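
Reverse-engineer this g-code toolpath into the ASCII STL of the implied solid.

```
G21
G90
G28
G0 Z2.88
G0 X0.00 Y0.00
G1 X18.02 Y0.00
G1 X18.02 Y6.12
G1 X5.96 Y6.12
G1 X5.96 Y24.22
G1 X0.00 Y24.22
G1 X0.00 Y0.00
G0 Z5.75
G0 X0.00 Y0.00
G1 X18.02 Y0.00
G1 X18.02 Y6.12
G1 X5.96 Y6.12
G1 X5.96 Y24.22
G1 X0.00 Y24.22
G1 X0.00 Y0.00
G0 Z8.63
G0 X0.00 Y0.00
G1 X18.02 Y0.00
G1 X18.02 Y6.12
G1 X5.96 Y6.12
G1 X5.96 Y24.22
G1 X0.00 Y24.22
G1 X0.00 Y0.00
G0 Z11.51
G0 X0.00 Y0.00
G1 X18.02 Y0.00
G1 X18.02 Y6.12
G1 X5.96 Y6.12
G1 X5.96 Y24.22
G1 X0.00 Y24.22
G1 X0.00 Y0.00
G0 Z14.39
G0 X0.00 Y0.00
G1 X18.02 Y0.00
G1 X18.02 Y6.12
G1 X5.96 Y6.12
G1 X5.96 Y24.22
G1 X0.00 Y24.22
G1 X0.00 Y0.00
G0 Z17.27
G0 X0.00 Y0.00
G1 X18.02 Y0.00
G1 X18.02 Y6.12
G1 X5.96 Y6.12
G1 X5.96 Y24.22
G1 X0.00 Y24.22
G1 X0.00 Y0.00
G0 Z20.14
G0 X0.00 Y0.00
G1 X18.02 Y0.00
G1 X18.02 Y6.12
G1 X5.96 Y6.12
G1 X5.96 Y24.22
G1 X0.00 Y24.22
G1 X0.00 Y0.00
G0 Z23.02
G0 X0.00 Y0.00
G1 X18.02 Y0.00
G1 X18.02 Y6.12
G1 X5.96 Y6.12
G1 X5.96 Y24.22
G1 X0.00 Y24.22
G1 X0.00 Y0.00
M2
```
solid part
  facet normal 0.0000 0.0000 -1.0000
    outer loop
      vertex 18.02 6.12 0.00
      vertex 18.02 0.00 0.00
      vertex 0.00 0.00 0.00
    endloop
  endfacet
  facet normal 0.0000 0.0000 -1.0000
    outer loop
      vertex 5.96 6.12 0.00
      vertex 18.02 6.12 0.00
      vertex 0.00 0.00 0.00
    endloop
  endfacet
  facet normal 0.0000 0.0000 -1.0000
    outer loop
      vertex 5.96 24.22 0.00
      vertex 5.96 6.12 0.00
      vertex 0.00 0.00 0.00
    endloop
  endfacet
  facet normal 0.0000 0.0000 -1.0000
    outer loop
      vertex 0.00 24.22 0.00
      vertex 5.96 24.22 0.00
      vertex 0.00 0.00 0.00
    endloop
  endfacet
  facet normal 0.0000 0.0000 1.0000
    outer loop
      vertex 0.00 0.00 23.02
      vertex 18.02 0.00 23.02
      vertex 18.02 6.12 23.02
    endloop
  endfacet
  facet normal 0.0000 0.0000 1.0000
    outer loop
      vertex 0.00 0.00 23.02
      vertex 18.02 6.12 23.02
      vertex 5.96 6.12 23.02
    endloop
  endfacet
  facet normal 0.0000 0.0000 1.0000
    outer loop
      vertex 0.00 0.00 23.02
      vertex 5.96 6.12 23.02
      vertex 5.96 24.22 23.02
    endloop
  endfacet
  facet normal 0.0000 0.0000 1.0000
    outer loop
      vertex 0.00 0.00 23.02
      vertex 5.96 24.22 23.02
      vertex 0.00 24.22 23.02
    endloop
  endfacet
  facet normal 0.0000 -1.0000 0.0000
    outer loop
      vertex 0.00 0.00 0.00
      vertex 18.02 0.00 0.00
      vertex 18.02 0.00 23.02
    endloop
  endfacet
  facet normal 0.0000 -1.0000 0.0000
    outer loop
      vertex 0.00 0.00 0.00
      vertex 18.02 0.00 23.02
      vertex 0.00 0.00 23.02
    endloop
  endfacet
  facet normal 1.0000 0.0000 0.0000
    outer loop
      vertex 18.02 0.00 0.00
      vertex 18.02 6.12 0.00
      vertex 18.02 6.12 23.02
    endloop
  endfacet
  facet normal 1.0000 0.0000 0.0000
    outer loop
      vertex 18.02 0.00 0.00
      vertex 18.02 6.12 23.02
      vertex 18.02 0.00 23.02
    endloop
  endfacet
  facet normal 0.0000 1.0000 0.0000
    outer loop
      vertex 18.02 6.12 0.00
      vertex 5.96 6.12 0.00
      vertex 5.96 6.12 23.02
    endloop
  endfacet
  facet normal 0.0000 1.0000 0.0000
    outer loop
      vertex 18.02 6.12 0.00
      vertex 5.96 6.12 23.02
      vertex 18.02 6.12 23.02
    endloop
  endfacet
  facet normal 1.0000 0.0000 0.0000
    outer loop
      vertex 5.96 6.12 0.00
      vertex 5.96 24.22 0.00
      vertex 5.96 24.22 23.02
    endloop
  endfacet
  facet normal 1.0000 0.0000 0.0000
    outer loop
      vertex 5.96 6.12 0.00
      vertex 5.96 24.22 23.02
      vertex 5.96 6.12 23.02
    endloop
  endfacet
  facet normal 0.0000 1.0000 0.0000
    outer loop
      vertex 5.96 24.22 0.00
      vertex 0.00 24.22 0.00
      vertex 0.00 24.22 23.02
    endloop
  endfacet
  facet normal 0.0000 1.0000 0.0000
    outer loop
      vertex 5.96 24.22 0.00
      vertex 0.00 24.22 23.02
      vertex 5.96 24.22 23.02
    endloop
  endfacet
  facet normal -1.0000 0.0000 0.0000
    outer loop
      vertex 0.00 24.22 0.00
      vertex 0.00 0.00 0.00
      vertex 0.00 0.00 23.02
    endloop
  endfacet
  facet normal -1.0000 0.0000 0.0000
    outer loop
      vertex 0.00 24.22 0.00
      vertex 0.00 0.00 23.02
      vertex 0.00 24.22 23.02
    endloop
  endfacet
endsolid part

The G0 Z moves step by Δz≈2.88 mm. Every layer's G1 loop is the same polygon, so the solid is a straight extrusion of it from z=0 to z≈23. Closing with flat bottom and top caps and triangulating gives 20 facets — an L-shaped prism: outer 18 × 24.2 mm, arm thicknesses ≈ 6.12 mm (horizontal) and 5.96 mm (vertical), extruded 23 mm in z.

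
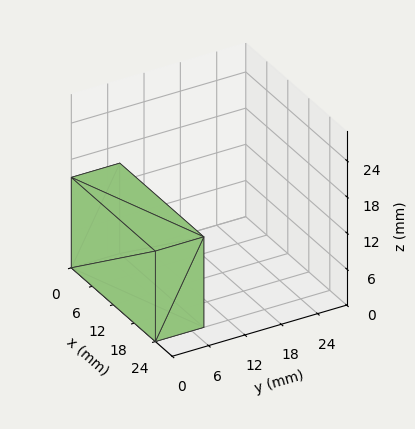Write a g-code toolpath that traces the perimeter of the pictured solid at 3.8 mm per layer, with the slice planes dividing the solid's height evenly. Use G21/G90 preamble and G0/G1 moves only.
Reading the render: the shape is a rectangular box, roughly 24 × 8 mm footprint and 15 mm tall (dimensions read to the nearest mm from the axis ticks). For the g-code, the solid's height is divided into equal slices at the stated Δz and each level perimeter traced with G1 moves after a G0 lift.

; perimeter-only toolpath
G21 ; units = mm
G90 ; absolute positioning
G28 ; home
; layer 1
G0 Z3.8
G0 X0.0 Y0.0
G1 X24.0 Y0.0
G1 X24.0 Y8.0
G1 X0.0 Y8.0
G1 X0.0 Y0.0
; layer 2
G0 Z7.5
G0 X0.0 Y0.0
G1 X24.0 Y0.0
G1 X24.0 Y8.0
G1 X0.0 Y8.0
G1 X0.0 Y0.0
; layer 3
G0 Z11.2
G0 X0.0 Y0.0
G1 X24.0 Y0.0
G1 X24.0 Y8.0
G1 X0.0 Y8.0
G1 X0.0 Y0.0
; layer 4
G0 Z15.0
G0 X0.0 Y0.0
G1 X24.0 Y0.0
G1 X24.0 Y8.0
G1 X0.0 Y8.0
G1 X0.0 Y0.0
M2 ; end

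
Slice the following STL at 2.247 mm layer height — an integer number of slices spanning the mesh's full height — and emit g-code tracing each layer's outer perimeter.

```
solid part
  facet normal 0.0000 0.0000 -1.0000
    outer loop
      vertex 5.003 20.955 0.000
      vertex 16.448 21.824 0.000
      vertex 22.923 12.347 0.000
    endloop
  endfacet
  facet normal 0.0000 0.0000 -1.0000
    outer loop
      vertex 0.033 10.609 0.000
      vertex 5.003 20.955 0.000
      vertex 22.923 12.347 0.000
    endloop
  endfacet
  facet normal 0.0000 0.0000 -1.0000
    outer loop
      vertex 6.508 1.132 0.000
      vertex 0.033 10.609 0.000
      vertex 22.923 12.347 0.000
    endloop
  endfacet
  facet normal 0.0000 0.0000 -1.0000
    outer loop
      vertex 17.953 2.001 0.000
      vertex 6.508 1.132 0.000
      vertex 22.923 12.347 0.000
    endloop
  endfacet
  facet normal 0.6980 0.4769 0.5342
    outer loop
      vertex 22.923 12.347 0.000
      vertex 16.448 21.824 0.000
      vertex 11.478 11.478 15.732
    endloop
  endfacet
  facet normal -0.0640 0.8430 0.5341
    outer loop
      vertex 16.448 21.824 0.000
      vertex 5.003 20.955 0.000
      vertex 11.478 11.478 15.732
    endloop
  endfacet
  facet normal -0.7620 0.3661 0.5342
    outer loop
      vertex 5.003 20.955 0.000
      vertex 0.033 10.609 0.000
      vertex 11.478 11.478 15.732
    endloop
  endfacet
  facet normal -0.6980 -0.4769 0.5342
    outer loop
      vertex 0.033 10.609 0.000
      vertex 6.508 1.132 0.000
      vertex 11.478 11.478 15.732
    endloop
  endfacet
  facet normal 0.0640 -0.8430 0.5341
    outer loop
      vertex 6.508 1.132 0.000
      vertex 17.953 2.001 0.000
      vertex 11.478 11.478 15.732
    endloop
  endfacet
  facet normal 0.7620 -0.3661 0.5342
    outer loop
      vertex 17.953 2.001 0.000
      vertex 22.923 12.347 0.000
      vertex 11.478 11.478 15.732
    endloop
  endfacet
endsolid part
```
; perimeter-only toolpath
G21 ; units = mm
G90 ; absolute positioning
G28 ; home
; layer 1
G0 Z2.247
G0 X21.288 Y12.223
G1 X15.738 Y20.346
G1 X5.928 Y19.601
G1 X1.668 Y10.733
G1 X7.218 Y2.610
G1 X17.028 Y3.355
G1 X21.288 Y12.223
; layer 2
G0 Z4.495
G0 X19.653 Y12.099
G1 X15.028 Y18.868
G1 X6.853 Y18.247
G1 X3.303 Y10.857
G1 X7.928 Y4.088
G1 X16.103 Y4.709
G1 X19.653 Y12.099
; layer 3
G0 Z6.742
G0 X18.018 Y11.975
G1 X14.318 Y17.390
G1 X7.778 Y16.893
G1 X4.938 Y10.981
G1 X8.638 Y5.566
G1 X15.178 Y6.063
G1 X18.018 Y11.975
; layer 4
G0 Z8.990
G0 X16.383 Y11.850
G1 X13.608 Y15.912
G1 X8.703 Y15.540
G1 X6.573 Y11.106
G1 X9.348 Y7.044
G1 X14.253 Y7.416
G1 X16.383 Y11.850
; layer 5
G0 Z11.237
G0 X14.748 Y11.726
G1 X12.898 Y14.434
G1 X9.628 Y14.186
G1 X8.208 Y11.230
G1 X10.058 Y8.522
G1 X13.328 Y8.770
G1 X14.748 Y11.726
; layer 6
G0 Z13.485
G0 X13.113 Y11.602
G1 X12.188 Y12.956
G1 X10.553 Y12.832
G1 X9.843 Y11.354
G1 X10.768 Y10.000
G1 X12.403 Y10.124
G1 X13.113 Y11.602
M2 ; end

The solid is a regular 6-sided pyramid, base circumscribed radius ≈ 11.5 mm, apex at z ≈ 15.7 mm. Slicing at Δz = 2.247 mm — 7 equal slices spanning the solid's height, so layer i sits at z = i·h/7 — gives 6 non-empty perimeters. Each is a 6-segment closed polygon; G0 lifts to the layer z and rapids to the start vertex, then G1 traces the edges. The cross-section shrinks linearly with z (the slice at the apex is degenerate and omitted).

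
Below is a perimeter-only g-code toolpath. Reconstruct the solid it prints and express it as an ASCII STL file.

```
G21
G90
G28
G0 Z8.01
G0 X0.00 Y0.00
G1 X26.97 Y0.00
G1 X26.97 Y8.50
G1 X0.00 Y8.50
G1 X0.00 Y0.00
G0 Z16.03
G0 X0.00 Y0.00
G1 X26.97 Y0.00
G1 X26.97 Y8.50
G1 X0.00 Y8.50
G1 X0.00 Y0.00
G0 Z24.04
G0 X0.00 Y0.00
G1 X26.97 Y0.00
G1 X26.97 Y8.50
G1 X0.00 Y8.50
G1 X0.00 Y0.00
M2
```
solid part
  facet normal 0.0000 0.0000 -1.0000
    outer loop
      vertex 26.97 8.50 0.00
      vertex 26.97 0.00 0.00
      vertex 0.00 0.00 0.00
    endloop
  endfacet
  facet normal 0.0000 0.0000 -1.0000
    outer loop
      vertex 0.00 8.50 0.00
      vertex 26.97 8.50 0.00
      vertex 0.00 0.00 0.00
    endloop
  endfacet
  facet normal 0.0000 0.0000 1.0000
    outer loop
      vertex 0.00 0.00 24.04
      vertex 26.97 0.00 24.04
      vertex 26.97 8.50 24.04
    endloop
  endfacet
  facet normal 0.0000 0.0000 1.0000
    outer loop
      vertex 0.00 0.00 24.04
      vertex 26.97 8.50 24.04
      vertex 0.00 8.50 24.04
    endloop
  endfacet
  facet normal 0.0000 -1.0000 0.0000
    outer loop
      vertex 0.00 0.00 0.00
      vertex 26.97 0.00 0.00
      vertex 26.97 0.00 24.04
    endloop
  endfacet
  facet normal 0.0000 -1.0000 0.0000
    outer loop
      vertex 0.00 0.00 0.00
      vertex 26.97 0.00 24.04
      vertex 0.00 0.00 24.04
    endloop
  endfacet
  facet normal 0.0000 1.0000 0.0000
    outer loop
      vertex 26.97 8.50 24.04
      vertex 26.97 8.50 0.00
      vertex 0.00 8.50 0.00
    endloop
  endfacet
  facet normal 0.0000 1.0000 0.0000
    outer loop
      vertex 0.00 8.50 24.04
      vertex 26.97 8.50 24.04
      vertex 0.00 8.50 0.00
    endloop
  endfacet
  facet normal -1.0000 0.0000 0.0000
    outer loop
      vertex 0.00 8.50 24.04
      vertex 0.00 8.50 0.00
      vertex 0.00 0.00 0.00
    endloop
  endfacet
  facet normal -1.0000 0.0000 0.0000
    outer loop
      vertex 0.00 0.00 24.04
      vertex 0.00 8.50 24.04
      vertex 0.00 0.00 0.00
    endloop
  endfacet
  facet normal 1.0000 0.0000 0.0000
    outer loop
      vertex 26.97 0.00 0.00
      vertex 26.97 8.50 0.00
      vertex 26.97 8.50 24.04
    endloop
  endfacet
  facet normal 1.0000 0.0000 0.0000
    outer loop
      vertex 26.97 0.00 0.00
      vertex 26.97 8.50 24.04
      vertex 26.97 0.00 24.04
    endloop
  endfacet
endsolid part

The G0 Z moves step by Δz≈8.01 mm. Every layer's G1 loop is the same polygon, so the solid is a straight extrusion of it from z=0 to z≈24. Closing with flat bottom and top caps and triangulating gives 12 facets — a rectangular box, roughly 27 × 8.5 mm footprint and 24 mm tall.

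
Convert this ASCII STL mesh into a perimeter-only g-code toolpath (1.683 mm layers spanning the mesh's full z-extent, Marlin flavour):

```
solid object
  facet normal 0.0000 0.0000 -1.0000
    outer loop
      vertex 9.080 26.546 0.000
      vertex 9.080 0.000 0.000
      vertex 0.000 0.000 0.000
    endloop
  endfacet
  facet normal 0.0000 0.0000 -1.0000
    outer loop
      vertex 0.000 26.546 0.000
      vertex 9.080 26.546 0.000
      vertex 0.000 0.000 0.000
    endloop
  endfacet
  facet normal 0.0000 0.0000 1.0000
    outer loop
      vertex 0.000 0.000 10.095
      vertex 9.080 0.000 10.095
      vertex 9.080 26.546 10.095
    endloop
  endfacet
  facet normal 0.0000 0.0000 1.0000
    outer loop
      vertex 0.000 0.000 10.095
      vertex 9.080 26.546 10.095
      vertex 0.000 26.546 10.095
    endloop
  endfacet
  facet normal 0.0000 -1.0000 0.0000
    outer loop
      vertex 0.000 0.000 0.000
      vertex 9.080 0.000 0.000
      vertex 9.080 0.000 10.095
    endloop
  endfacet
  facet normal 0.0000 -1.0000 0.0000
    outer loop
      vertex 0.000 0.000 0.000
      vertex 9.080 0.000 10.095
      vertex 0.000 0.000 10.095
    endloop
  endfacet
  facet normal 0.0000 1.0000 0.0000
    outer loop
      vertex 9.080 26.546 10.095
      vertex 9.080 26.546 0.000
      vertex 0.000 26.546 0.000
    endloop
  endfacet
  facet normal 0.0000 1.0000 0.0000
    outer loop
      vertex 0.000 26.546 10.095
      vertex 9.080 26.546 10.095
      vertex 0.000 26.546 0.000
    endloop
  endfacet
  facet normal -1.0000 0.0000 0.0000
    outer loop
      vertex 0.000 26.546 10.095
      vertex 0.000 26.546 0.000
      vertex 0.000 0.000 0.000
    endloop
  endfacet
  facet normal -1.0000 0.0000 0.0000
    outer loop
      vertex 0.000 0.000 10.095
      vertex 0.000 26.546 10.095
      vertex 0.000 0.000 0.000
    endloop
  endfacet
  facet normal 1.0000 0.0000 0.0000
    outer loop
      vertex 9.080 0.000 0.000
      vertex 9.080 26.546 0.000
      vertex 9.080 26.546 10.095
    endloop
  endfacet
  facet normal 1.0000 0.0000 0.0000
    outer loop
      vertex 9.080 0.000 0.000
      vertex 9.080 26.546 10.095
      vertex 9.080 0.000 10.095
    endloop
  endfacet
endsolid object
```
; perimeter-only toolpath
G21 ; units = mm
G90 ; absolute positioning
G28 ; home
; layer 1
G0 Z1.683
G0 X0.000 Y0.000
G1 X9.080 Y0.000
G1 X9.080 Y26.546
G1 X0.000 Y26.546
G1 X0.000 Y0.000
; layer 2
G0 Z3.365
G0 X0.000 Y0.000
G1 X9.080 Y0.000
G1 X9.080 Y26.546
G1 X0.000 Y26.546
G1 X0.000 Y0.000
; layer 3
G0 Z5.048
G0 X0.000 Y0.000
G1 X9.080 Y0.000
G1 X9.080 Y26.546
G1 X0.000 Y26.546
G1 X0.000 Y0.000
; layer 4
G0 Z6.730
G0 X0.000 Y0.000
G1 X9.080 Y0.000
G1 X9.080 Y26.546
G1 X0.000 Y26.546
G1 X0.000 Y0.000
; layer 5
G0 Z8.413
G0 X0.000 Y0.000
G1 X9.080 Y0.000
G1 X9.080 Y26.546
G1 X0.000 Y26.546
G1 X0.000 Y0.000
; layer 6
G0 Z10.095
G0 X0.000 Y0.000
G1 X9.080 Y0.000
G1 X9.080 Y26.546
G1 X0.000 Y26.546
G1 X0.000 Y0.000
M2 ; end

The solid is a rectangular box, roughly 9.08 × 26.5 mm footprint and 10.1 mm tall. Slicing at Δz = 1.683 mm — 6 equal slices spanning the solid's height, so layer i sits at z = i·h/6 — gives 6 non-empty perimeters. Each is a 4-segment closed polygon; G0 lifts to the layer z and rapids to the start vertex, then G1 traces the edges.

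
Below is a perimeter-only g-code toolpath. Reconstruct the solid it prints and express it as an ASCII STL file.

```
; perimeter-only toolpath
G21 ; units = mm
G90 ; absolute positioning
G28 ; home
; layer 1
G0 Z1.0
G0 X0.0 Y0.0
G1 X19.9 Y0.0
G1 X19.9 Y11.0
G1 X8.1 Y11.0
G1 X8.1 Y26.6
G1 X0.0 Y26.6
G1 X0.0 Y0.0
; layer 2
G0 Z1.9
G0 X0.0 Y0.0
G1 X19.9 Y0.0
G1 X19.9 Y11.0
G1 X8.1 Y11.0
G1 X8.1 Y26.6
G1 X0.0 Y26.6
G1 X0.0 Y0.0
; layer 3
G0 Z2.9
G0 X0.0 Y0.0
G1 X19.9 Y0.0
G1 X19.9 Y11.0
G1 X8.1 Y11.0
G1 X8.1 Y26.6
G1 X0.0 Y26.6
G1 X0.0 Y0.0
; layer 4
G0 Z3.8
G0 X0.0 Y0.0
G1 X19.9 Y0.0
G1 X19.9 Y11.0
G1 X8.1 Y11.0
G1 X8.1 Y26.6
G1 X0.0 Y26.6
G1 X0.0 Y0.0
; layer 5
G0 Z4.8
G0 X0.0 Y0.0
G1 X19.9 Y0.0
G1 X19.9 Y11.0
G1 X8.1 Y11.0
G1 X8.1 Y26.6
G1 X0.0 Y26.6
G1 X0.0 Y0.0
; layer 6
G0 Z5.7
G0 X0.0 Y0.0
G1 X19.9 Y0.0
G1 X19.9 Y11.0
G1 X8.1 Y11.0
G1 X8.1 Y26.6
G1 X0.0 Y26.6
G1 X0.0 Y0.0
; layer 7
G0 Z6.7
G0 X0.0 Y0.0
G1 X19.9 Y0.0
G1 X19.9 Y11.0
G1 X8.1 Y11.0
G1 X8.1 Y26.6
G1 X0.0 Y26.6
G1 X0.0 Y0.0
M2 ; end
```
solid part
  facet normal 0.0000 0.0000 -1.0000
    outer loop
      vertex 19.9 11.0 0.0
      vertex 19.9 0.0 0.0
      vertex 0.0 0.0 0.0
    endloop
  endfacet
  facet normal 0.0000 0.0000 -1.0000
    outer loop
      vertex 8.1 11.0 0.0
      vertex 19.9 11.0 0.0
      vertex 0.0 0.0 0.0
    endloop
  endfacet
  facet normal 0.0000 0.0000 -1.0000
    outer loop
      vertex 8.1 26.6 0.0
      vertex 8.1 11.0 0.0
      vertex 0.0 0.0 0.0
    endloop
  endfacet
  facet normal 0.0000 0.0000 -1.0000
    outer loop
      vertex 0.0 26.6 0.0
      vertex 8.1 26.6 0.0
      vertex 0.0 0.0 0.0
    endloop
  endfacet
  facet normal 0.0000 0.0000 1.0000
    outer loop
      vertex 0.0 0.0 6.7
      vertex 19.9 0.0 6.7
      vertex 19.9 11.0 6.7
    endloop
  endfacet
  facet normal 0.0000 0.0000 1.0000
    outer loop
      vertex 0.0 0.0 6.7
      vertex 19.9 11.0 6.7
      vertex 8.1 11.0 6.7
    endloop
  endfacet
  facet normal 0.0000 0.0000 1.0000
    outer loop
      vertex 0.0 0.0 6.7
      vertex 8.1 11.0 6.7
      vertex 8.1 26.6 6.7
    endloop
  endfacet
  facet normal 0.0000 0.0000 1.0000
    outer loop
      vertex 0.0 0.0 6.7
      vertex 8.1 26.6 6.7
      vertex 0.0 26.6 6.7
    endloop
  endfacet
  facet normal 0.0000 -1.0000 0.0000
    outer loop
      vertex 0.0 0.0 0.0
      vertex 19.9 0.0 0.0
      vertex 19.9 0.0 6.7
    endloop
  endfacet
  facet normal 0.0000 -1.0000 0.0000
    outer loop
      vertex 0.0 0.0 0.0
      vertex 19.9 0.0 6.7
      vertex 0.0 0.0 6.7
    endloop
  endfacet
  facet normal 1.0000 0.0000 0.0000
    outer loop
      vertex 19.9 0.0 0.0
      vertex 19.9 11.0 0.0
      vertex 19.9 11.0 6.7
    endloop
  endfacet
  facet normal 1.0000 0.0000 0.0000
    outer loop
      vertex 19.9 0.0 0.0
      vertex 19.9 11.0 6.7
      vertex 19.9 0.0 6.7
    endloop
  endfacet
  facet normal 0.0000 1.0000 0.0000
    outer loop
      vertex 19.9 11.0 0.0
      vertex 8.1 11.0 0.0
      vertex 8.1 11.0 6.7
    endloop
  endfacet
  facet normal 0.0000 1.0000 0.0000
    outer loop
      vertex 19.9 11.0 0.0
      vertex 8.1 11.0 6.7
      vertex 19.9 11.0 6.7
    endloop
  endfacet
  facet normal 1.0000 0.0000 0.0000
    outer loop
      vertex 8.1 11.0 0.0
      vertex 8.1 26.6 0.0
      vertex 8.1 26.6 6.7
    endloop
  endfacet
  facet normal 1.0000 0.0000 0.0000
    outer loop
      vertex 8.1 11.0 0.0
      vertex 8.1 26.6 6.7
      vertex 8.1 11.0 6.7
    endloop
  endfacet
  facet normal 0.0000 1.0000 0.0000
    outer loop
      vertex 8.1 26.6 0.0
      vertex 0.0 26.6 0.0
      vertex 0.0 26.6 6.7
    endloop
  endfacet
  facet normal 0.0000 1.0000 0.0000
    outer loop
      vertex 8.1 26.6 0.0
      vertex 0.0 26.6 6.7
      vertex 8.1 26.6 6.7
    endloop
  endfacet
  facet normal -1.0000 0.0000 0.0000
    outer loop
      vertex 0.0 26.6 0.0
      vertex 0.0 0.0 0.0
      vertex 0.0 0.0 6.7
    endloop
  endfacet
  facet normal -1.0000 0.0000 0.0000
    outer loop
      vertex 0.0 26.6 0.0
      vertex 0.0 0.0 6.7
      vertex 0.0 26.6 6.7
    endloop
  endfacet
endsolid part

The G0 Z moves step by Δz≈1.0 mm. Every layer's G1 loop is the same polygon, so the solid is a straight extrusion of it from z=0 to z≈6.7. Closing with flat bottom and top caps and triangulating gives 20 facets — an L-shaped prism: outer 19.9 × 26.6 mm, arm thicknesses ≈ 11 mm (horizontal) and 8.1 mm (vertical), extruded 6.7 mm in z.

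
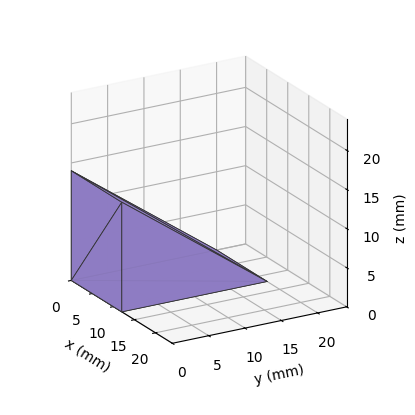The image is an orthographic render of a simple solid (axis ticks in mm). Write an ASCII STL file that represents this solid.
Reading the render: the shape is a wedge (ramp): 12 × 20 mm base, rising to 14 mm along the y=0 edge and sloping linearly to z=0 at y=20 (dimensions read to the nearest mm from the axis ticks). For the STL, each face is triangulated and given an outward normal.

solid part
  facet normal 0.0000 0.0000 -1.0000
    outer loop
      vertex 12.000 20.000 0.000
      vertex 12.000 0.000 0.000
      vertex 0.000 0.000 0.000
    endloop
  endfacet
  facet normal 0.0000 0.0000 -1.0000
    outer loop
      vertex 0.000 20.000 0.000
      vertex 12.000 20.000 0.000
      vertex 0.000 0.000 0.000
    endloop
  endfacet
  facet normal 0.0000 -1.0000 0.0000
    outer loop
      vertex 0.000 0.000 0.000
      vertex 12.000 0.000 0.000
      vertex 12.000 0.000 14.000
    endloop
  endfacet
  facet normal 0.0000 -1.0000 0.0000
    outer loop
      vertex 0.000 0.000 0.000
      vertex 12.000 0.000 14.000
      vertex 0.000 0.000 14.000
    endloop
  endfacet
  facet normal 0.0000 0.5735 0.8192
    outer loop
      vertex 0.000 0.000 14.000
      vertex 12.000 0.000 14.000
      vertex 12.000 20.000 0.000
    endloop
  endfacet
  facet normal 0.0000 0.5735 0.8192
    outer loop
      vertex 0.000 0.000 14.000
      vertex 12.000 20.000 0.000
      vertex 0.000 20.000 0.000
    endloop
  endfacet
  facet normal -1.0000 0.0000 0.0000
    outer loop
      vertex 0.000 0.000 14.000
      vertex 0.000 20.000 0.000
      vertex 0.000 0.000 0.000
    endloop
  endfacet
  facet normal 1.0000 0.0000 0.0000
    outer loop
      vertex 12.000 0.000 0.000
      vertex 12.000 20.000 0.000
      vertex 12.000 0.000 14.000
    endloop
  endfacet
endsolid part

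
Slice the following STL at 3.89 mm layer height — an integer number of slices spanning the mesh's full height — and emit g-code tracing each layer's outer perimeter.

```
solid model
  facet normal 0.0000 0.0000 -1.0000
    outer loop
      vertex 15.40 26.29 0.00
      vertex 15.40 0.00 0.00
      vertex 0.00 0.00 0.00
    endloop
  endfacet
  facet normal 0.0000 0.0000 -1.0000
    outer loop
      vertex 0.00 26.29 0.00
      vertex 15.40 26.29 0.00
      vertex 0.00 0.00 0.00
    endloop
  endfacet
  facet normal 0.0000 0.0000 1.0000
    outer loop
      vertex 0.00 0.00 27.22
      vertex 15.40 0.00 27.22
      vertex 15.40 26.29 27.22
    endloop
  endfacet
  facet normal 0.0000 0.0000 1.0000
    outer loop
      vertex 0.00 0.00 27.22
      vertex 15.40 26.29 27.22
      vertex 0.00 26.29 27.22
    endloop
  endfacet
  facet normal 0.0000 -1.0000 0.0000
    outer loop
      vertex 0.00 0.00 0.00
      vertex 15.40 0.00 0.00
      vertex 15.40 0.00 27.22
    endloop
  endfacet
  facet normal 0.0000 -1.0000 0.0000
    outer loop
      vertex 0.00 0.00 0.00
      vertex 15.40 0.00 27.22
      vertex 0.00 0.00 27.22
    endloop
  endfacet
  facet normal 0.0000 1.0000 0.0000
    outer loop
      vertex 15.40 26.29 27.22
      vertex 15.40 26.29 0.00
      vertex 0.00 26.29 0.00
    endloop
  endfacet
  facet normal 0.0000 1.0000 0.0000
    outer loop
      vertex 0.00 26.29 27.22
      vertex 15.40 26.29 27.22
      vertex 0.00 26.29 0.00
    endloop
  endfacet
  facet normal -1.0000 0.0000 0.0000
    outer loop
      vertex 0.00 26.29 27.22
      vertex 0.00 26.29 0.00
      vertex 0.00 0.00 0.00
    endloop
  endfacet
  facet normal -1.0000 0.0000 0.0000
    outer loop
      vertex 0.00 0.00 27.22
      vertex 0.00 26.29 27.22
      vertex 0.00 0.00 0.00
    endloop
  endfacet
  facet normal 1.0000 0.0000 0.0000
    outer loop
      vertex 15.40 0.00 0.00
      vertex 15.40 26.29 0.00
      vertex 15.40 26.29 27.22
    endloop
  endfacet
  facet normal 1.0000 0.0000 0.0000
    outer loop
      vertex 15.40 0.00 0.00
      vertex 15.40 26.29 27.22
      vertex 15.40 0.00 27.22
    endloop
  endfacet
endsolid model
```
; perimeter-only toolpath
G21 ; units = mm
G90 ; absolute positioning
G28 ; home
; layer 1
G0 Z3.89
G0 X0.00 Y0.00
G1 X15.40 Y0.00
G1 X15.40 Y26.29
G1 X0.00 Y26.29
G1 X0.00 Y0.00
; layer 2
G0 Z7.78
G0 X0.00 Y0.00
G1 X15.40 Y0.00
G1 X15.40 Y26.29
G1 X0.00 Y26.29
G1 X0.00 Y0.00
; layer 3
G0 Z11.67
G0 X0.00 Y0.00
G1 X15.40 Y0.00
G1 X15.40 Y26.29
G1 X0.00 Y26.29
G1 X0.00 Y0.00
; layer 4
G0 Z15.55
G0 X0.00 Y0.00
G1 X15.40 Y0.00
G1 X15.40 Y26.29
G1 X0.00 Y26.29
G1 X0.00 Y0.00
; layer 5
G0 Z19.44
G0 X0.00 Y0.00
G1 X15.40 Y0.00
G1 X15.40 Y26.29
G1 X0.00 Y26.29
G1 X0.00 Y0.00
; layer 6
G0 Z23.33
G0 X0.00 Y0.00
G1 X15.40 Y0.00
G1 X15.40 Y26.29
G1 X0.00 Y26.29
G1 X0.00 Y0.00
; layer 7
G0 Z27.22
G0 X0.00 Y0.00
G1 X15.40 Y0.00
G1 X15.40 Y26.29
G1 X0.00 Y26.29
G1 X0.00 Y0.00
M2 ; end

The solid is a rectangular box, roughly 15.4 × 26.3 mm footprint and 27.2 mm tall. Slicing at Δz = 3.89 mm — 7 equal slices spanning the solid's height, so layer i sits at z = i·h/7 — gives 7 non-empty perimeters. Each is a 4-segment closed polygon; G0 lifts to the layer z and rapids to the start vertex, then G1 traces the edges.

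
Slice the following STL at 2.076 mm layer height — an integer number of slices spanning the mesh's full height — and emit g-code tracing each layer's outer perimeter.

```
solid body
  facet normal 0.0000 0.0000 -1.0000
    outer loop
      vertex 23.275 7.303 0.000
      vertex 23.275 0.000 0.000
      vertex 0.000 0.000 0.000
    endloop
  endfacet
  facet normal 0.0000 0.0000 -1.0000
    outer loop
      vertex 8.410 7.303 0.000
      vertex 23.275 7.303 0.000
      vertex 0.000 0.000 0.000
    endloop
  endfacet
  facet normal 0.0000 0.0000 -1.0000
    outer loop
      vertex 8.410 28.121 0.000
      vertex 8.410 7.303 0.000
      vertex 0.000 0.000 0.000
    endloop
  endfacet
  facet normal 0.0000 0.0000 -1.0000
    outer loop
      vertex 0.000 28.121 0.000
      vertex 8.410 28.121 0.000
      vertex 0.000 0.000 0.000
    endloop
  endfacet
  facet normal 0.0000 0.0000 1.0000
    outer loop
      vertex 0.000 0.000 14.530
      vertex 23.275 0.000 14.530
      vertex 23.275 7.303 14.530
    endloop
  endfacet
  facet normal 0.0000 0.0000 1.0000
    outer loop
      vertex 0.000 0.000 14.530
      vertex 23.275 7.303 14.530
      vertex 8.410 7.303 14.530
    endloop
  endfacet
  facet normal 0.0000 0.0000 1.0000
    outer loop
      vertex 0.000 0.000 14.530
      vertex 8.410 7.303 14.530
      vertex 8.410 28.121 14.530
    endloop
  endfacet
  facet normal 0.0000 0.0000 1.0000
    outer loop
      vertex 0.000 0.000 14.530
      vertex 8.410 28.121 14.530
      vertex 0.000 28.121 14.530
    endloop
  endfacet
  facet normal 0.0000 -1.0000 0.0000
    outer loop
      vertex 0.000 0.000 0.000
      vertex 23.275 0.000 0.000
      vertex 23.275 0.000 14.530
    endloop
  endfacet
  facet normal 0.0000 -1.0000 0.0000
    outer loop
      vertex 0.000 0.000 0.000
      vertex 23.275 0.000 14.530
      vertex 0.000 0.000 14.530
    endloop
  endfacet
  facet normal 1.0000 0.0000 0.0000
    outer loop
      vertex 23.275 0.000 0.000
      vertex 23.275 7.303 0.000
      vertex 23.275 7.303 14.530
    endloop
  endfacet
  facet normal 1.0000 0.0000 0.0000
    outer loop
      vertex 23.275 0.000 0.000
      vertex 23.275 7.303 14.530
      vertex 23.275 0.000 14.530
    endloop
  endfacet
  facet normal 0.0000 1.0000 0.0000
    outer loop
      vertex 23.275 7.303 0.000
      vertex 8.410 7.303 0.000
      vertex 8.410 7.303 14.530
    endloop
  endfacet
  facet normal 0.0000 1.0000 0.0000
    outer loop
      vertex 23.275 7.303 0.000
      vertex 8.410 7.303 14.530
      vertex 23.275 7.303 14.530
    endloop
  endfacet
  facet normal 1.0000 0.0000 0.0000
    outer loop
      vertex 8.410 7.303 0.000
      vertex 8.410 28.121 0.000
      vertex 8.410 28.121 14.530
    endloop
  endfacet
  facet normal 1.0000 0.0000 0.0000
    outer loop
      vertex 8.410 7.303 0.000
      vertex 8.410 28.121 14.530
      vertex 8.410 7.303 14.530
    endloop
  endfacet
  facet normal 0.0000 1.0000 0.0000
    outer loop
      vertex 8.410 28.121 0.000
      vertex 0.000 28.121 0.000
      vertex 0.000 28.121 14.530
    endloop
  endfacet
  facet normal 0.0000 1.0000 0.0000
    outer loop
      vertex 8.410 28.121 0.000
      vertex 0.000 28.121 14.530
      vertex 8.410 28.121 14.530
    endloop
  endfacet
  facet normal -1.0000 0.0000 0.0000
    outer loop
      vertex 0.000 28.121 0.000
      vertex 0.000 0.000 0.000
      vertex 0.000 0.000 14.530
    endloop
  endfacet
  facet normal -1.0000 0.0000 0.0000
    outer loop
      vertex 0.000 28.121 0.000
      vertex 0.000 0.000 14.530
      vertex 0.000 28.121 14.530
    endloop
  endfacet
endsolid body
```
; perimeter-only toolpath
G21 ; units = mm
G90 ; absolute positioning
G28 ; home
; layer 1
G0 Z2.076
G0 X0.000 Y0.000
G1 X23.275 Y0.000
G1 X23.275 Y7.303
G1 X8.410 Y7.303
G1 X8.410 Y28.121
G1 X0.000 Y28.121
G1 X0.000 Y0.000
; layer 2
G0 Z4.151
G0 X0.000 Y0.000
G1 X23.275 Y0.000
G1 X23.275 Y7.303
G1 X8.410 Y7.303
G1 X8.410 Y28.121
G1 X0.000 Y28.121
G1 X0.000 Y0.000
; layer 3
G0 Z6.227
G0 X0.000 Y0.000
G1 X23.275 Y0.000
G1 X23.275 Y7.303
G1 X8.410 Y7.303
G1 X8.410 Y28.121
G1 X0.000 Y28.121
G1 X0.000 Y0.000
; layer 4
G0 Z8.303
G0 X0.000 Y0.000
G1 X23.275 Y0.000
G1 X23.275 Y7.303
G1 X8.410 Y7.303
G1 X8.410 Y28.121
G1 X0.000 Y28.121
G1 X0.000 Y0.000
; layer 5
G0 Z10.379
G0 X0.000 Y0.000
G1 X23.275 Y0.000
G1 X23.275 Y7.303
G1 X8.410 Y7.303
G1 X8.410 Y28.121
G1 X0.000 Y28.121
G1 X0.000 Y0.000
; layer 6
G0 Z12.454
G0 X0.000 Y0.000
G1 X23.275 Y0.000
G1 X23.275 Y7.303
G1 X8.410 Y7.303
G1 X8.410 Y28.121
G1 X0.000 Y28.121
G1 X0.000 Y0.000
; layer 7
G0 Z14.530
G0 X0.000 Y0.000
G1 X23.275 Y0.000
G1 X23.275 Y7.303
G1 X8.410 Y7.303
G1 X8.410 Y28.121
G1 X0.000 Y28.121
G1 X0.000 Y0.000
M2 ; end

The solid is an L-shaped prism: outer 23.3 × 28.1 mm, arm thicknesses ≈ 7.3 mm (horizontal) and 8.41 mm (vertical), extruded 14.5 mm in z. Slicing at Δz = 2.076 mm — 7 equal slices spanning the solid's height, so layer i sits at z = i·h/7 — gives 7 non-empty perimeters. Each is a 6-segment closed polygon; G0 lifts to the layer z and rapids to the start vertex, then G1 traces the edges.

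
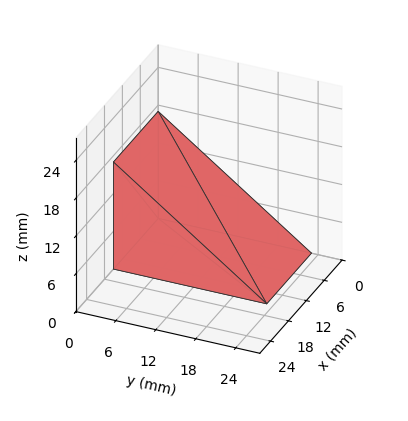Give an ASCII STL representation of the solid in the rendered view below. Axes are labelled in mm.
Reading the render: the shape is a wedge (ramp): 15 × 23 mm base, rising to 17 mm along the y=0 edge and sloping linearly to z=0 at y=23 (dimensions read to the nearest mm from the axis ticks). For the STL, each face is triangulated and given an outward normal.

solid part
  facet normal 0.0000 0.0000 -1.0000
    outer loop
      vertex 15.000 23.000 0.000
      vertex 15.000 0.000 0.000
      vertex 0.000 0.000 0.000
    endloop
  endfacet
  facet normal 0.0000 0.0000 -1.0000
    outer loop
      vertex 0.000 23.000 0.000
      vertex 15.000 23.000 0.000
      vertex 0.000 0.000 0.000
    endloop
  endfacet
  facet normal 0.0000 -1.0000 0.0000
    outer loop
      vertex 0.000 0.000 0.000
      vertex 15.000 0.000 0.000
      vertex 15.000 0.000 17.000
    endloop
  endfacet
  facet normal 0.0000 -1.0000 0.0000
    outer loop
      vertex 0.000 0.000 0.000
      vertex 15.000 0.000 17.000
      vertex 0.000 0.000 17.000
    endloop
  endfacet
  facet normal 0.0000 0.5944 0.8042
    outer loop
      vertex 0.000 0.000 17.000
      vertex 15.000 0.000 17.000
      vertex 15.000 23.000 0.000
    endloop
  endfacet
  facet normal 0.0000 0.5944 0.8042
    outer loop
      vertex 0.000 0.000 17.000
      vertex 15.000 23.000 0.000
      vertex 0.000 23.000 0.000
    endloop
  endfacet
  facet normal -1.0000 0.0000 0.0000
    outer loop
      vertex 0.000 0.000 17.000
      vertex 0.000 23.000 0.000
      vertex 0.000 0.000 0.000
    endloop
  endfacet
  facet normal 1.0000 0.0000 0.0000
    outer loop
      vertex 15.000 0.000 0.000
      vertex 15.000 23.000 0.000
      vertex 15.000 0.000 17.000
    endloop
  endfacet
endsolid part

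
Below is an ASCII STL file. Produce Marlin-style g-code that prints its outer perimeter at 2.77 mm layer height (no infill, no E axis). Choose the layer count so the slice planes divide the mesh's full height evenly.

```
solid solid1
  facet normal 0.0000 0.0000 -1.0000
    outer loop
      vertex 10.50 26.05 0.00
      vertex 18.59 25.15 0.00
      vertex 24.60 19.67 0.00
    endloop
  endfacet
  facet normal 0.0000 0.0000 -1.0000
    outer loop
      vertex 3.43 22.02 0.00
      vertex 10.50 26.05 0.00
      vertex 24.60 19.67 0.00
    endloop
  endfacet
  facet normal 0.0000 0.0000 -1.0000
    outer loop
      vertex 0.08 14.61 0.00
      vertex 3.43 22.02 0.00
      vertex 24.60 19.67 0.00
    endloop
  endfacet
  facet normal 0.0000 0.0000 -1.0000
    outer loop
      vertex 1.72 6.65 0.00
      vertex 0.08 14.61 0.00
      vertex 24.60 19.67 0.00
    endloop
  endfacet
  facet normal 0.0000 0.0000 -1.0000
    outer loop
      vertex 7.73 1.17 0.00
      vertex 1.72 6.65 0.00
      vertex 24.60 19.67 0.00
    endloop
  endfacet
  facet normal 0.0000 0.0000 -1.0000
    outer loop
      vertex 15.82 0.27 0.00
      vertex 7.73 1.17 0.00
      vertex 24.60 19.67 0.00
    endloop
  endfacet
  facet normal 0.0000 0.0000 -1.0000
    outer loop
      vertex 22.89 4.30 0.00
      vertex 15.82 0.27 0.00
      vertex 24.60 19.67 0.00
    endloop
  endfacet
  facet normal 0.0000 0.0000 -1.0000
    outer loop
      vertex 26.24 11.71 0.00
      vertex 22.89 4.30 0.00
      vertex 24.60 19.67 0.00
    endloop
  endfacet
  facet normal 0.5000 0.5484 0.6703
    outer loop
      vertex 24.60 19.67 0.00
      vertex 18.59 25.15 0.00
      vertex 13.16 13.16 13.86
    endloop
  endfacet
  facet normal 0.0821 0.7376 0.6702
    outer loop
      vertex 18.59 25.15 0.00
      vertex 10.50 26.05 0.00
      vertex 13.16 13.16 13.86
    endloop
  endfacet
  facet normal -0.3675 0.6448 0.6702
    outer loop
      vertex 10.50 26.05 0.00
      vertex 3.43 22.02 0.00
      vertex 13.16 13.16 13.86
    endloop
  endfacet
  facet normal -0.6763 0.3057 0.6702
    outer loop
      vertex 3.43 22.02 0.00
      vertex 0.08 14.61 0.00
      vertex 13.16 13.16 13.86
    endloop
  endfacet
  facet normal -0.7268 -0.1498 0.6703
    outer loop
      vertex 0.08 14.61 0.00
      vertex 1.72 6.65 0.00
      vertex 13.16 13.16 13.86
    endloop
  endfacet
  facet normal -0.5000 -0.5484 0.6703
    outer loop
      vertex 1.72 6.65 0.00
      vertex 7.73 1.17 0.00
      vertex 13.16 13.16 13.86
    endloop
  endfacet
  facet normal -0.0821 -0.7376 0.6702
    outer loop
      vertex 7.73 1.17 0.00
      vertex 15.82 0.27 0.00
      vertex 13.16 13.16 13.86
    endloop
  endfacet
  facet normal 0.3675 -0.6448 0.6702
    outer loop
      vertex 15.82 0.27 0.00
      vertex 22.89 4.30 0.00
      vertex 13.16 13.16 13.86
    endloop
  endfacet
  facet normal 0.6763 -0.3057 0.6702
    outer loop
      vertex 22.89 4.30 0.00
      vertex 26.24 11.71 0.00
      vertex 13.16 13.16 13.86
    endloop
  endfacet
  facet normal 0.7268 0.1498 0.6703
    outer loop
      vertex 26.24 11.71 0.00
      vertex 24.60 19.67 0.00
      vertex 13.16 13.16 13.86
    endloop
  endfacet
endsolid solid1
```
; perimeter-only toolpath
G21 ; units = mm
G90 ; absolute positioning
G28 ; home
; layer 1
G0 Z2.77
G0 X22.31 Y18.37
G1 X17.50 Y22.75
G1 X11.03 Y23.47
G1 X5.38 Y20.25
G1 X2.70 Y14.32
G1 X4.01 Y7.95
G1 X8.82 Y3.57
G1 X15.29 Y2.85
G1 X20.94 Y6.07
G1 X23.62 Y12.00
G1 X22.31 Y18.37
; layer 2
G0 Z5.54
G0 X20.02 Y17.07
G1 X16.42 Y20.35
G1 X11.56 Y20.89
G1 X7.32 Y18.48
G1 X5.31 Y14.03
G1 X6.30 Y9.25
G1 X9.90 Y5.97
G1 X14.76 Y5.43
G1 X19.00 Y7.84
G1 X21.01 Y12.29
G1 X20.02 Y17.07
; layer 3
G0 Z8.32
G0 X17.74 Y15.76
G1 X15.33 Y17.96
G1 X12.10 Y18.32
G1 X9.27 Y16.70
G1 X7.93 Y13.74
G1 X8.58 Y10.56
G1 X10.99 Y8.36
G1 X14.22 Y8.00
G1 X17.05 Y9.62
G1 X18.39 Y12.58
G1 X17.74 Y15.76
; layer 4
G0 Z11.09
G0 X15.45 Y14.46
G1 X14.25 Y15.56
G1 X12.63 Y15.74
G1 X11.21 Y14.93
G1 X10.54 Y13.45
G1 X10.87 Y11.86
G1 X12.07 Y10.76
G1 X13.69 Y10.58
G1 X15.11 Y11.39
G1 X15.78 Y12.87
G1 X15.45 Y14.46
M2 ; end

The solid is a regular 10-sided pyramid, base circumscribed radius ≈ 13.2 mm, apex at z ≈ 13.9 mm. Slicing at Δz = 2.77 mm — 5 equal slices spanning the solid's height, so layer i sits at z = i·h/5 — gives 4 non-empty perimeters. Each is a 10-segment closed polygon; G0 lifts to the layer z and rapids to the start vertex, then G1 traces the edges. The cross-section shrinks linearly with z (the slice at the apex is degenerate and omitted).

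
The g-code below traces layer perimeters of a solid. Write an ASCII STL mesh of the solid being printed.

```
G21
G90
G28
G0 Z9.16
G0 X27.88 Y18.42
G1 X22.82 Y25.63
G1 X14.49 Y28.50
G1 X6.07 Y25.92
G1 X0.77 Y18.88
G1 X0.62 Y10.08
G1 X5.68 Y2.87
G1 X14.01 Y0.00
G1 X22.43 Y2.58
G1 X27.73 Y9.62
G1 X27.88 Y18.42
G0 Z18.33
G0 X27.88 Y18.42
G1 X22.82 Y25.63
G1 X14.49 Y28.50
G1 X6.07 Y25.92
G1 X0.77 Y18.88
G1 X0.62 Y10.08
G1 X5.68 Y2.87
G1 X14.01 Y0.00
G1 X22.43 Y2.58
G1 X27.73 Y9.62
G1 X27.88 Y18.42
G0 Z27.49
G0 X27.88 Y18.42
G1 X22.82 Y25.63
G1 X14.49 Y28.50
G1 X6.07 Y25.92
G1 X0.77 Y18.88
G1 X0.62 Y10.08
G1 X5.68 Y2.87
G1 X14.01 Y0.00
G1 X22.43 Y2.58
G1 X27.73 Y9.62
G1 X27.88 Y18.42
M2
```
solid part
  facet normal 0.0000 0.0000 -1.0000
    outer loop
      vertex 14.49 28.50 0.00
      vertex 22.82 25.63 0.00
      vertex 27.88 18.42 0.00
    endloop
  endfacet
  facet normal 0.0000 0.0000 -1.0000
    outer loop
      vertex 6.07 25.92 0.00
      vertex 14.49 28.50 0.00
      vertex 27.88 18.42 0.00
    endloop
  endfacet
  facet normal 0.0000 0.0000 -1.0000
    outer loop
      vertex 0.77 18.88 0.00
      vertex 6.07 25.92 0.00
      vertex 27.88 18.42 0.00
    endloop
  endfacet
  facet normal 0.0000 0.0000 -1.0000
    outer loop
      vertex 0.62 10.08 0.00
      vertex 0.77 18.88 0.00
      vertex 27.88 18.42 0.00
    endloop
  endfacet
  facet normal 0.0000 0.0000 -1.0000
    outer loop
      vertex 5.68 2.87 0.00
      vertex 0.62 10.08 0.00
      vertex 27.88 18.42 0.00
    endloop
  endfacet
  facet normal 0.0000 0.0000 -1.0000
    outer loop
      vertex 14.01 0.00 0.00
      vertex 5.68 2.87 0.00
      vertex 27.88 18.42 0.00
    endloop
  endfacet
  facet normal 0.0000 0.0000 -1.0000
    outer loop
      vertex 22.43 2.58 0.00
      vertex 14.01 0.00 0.00
      vertex 27.88 18.42 0.00
    endloop
  endfacet
  facet normal 0.0000 0.0000 -1.0000
    outer loop
      vertex 27.73 9.62 0.00
      vertex 22.43 2.58 0.00
      vertex 27.88 18.42 0.00
    endloop
  endfacet
  facet normal 0.0000 0.0000 1.0000
    outer loop
      vertex 27.88 18.42 27.49
      vertex 22.82 25.63 27.49
      vertex 14.49 28.50 27.49
    endloop
  endfacet
  facet normal 0.0000 0.0000 1.0000
    outer loop
      vertex 27.88 18.42 27.49
      vertex 14.49 28.50 27.49
      vertex 6.07 25.92 27.49
    endloop
  endfacet
  facet normal 0.0000 0.0000 1.0000
    outer loop
      vertex 27.88 18.42 27.49
      vertex 6.07 25.92 27.49
      vertex 0.77 18.88 27.49
    endloop
  endfacet
  facet normal 0.0000 0.0000 1.0000
    outer loop
      vertex 27.88 18.42 27.49
      vertex 0.77 18.88 27.49
      vertex 0.62 10.08 27.49
    endloop
  endfacet
  facet normal 0.0000 0.0000 1.0000
    outer loop
      vertex 27.88 18.42 27.49
      vertex 0.62 10.08 27.49
      vertex 5.68 2.87 27.49
    endloop
  endfacet
  facet normal 0.0000 0.0000 1.0000
    outer loop
      vertex 27.88 18.42 27.49
      vertex 5.68 2.87 27.49
      vertex 14.01 0.00 27.49
    endloop
  endfacet
  facet normal 0.0000 0.0000 1.0000
    outer loop
      vertex 27.88 18.42 27.49
      vertex 14.01 0.00 27.49
      vertex 22.43 2.58 27.49
    endloop
  endfacet
  facet normal 0.0000 0.0000 1.0000
    outer loop
      vertex 27.88 18.42 27.49
      vertex 22.43 2.58 27.49
      vertex 27.73 9.62 27.49
    endloop
  endfacet
  facet normal 0.8185 0.5745 0.0000
    outer loop
      vertex 27.88 18.42 0.00
      vertex 22.82 25.63 0.00
      vertex 22.82 25.63 27.49
    endloop
  endfacet
  facet normal 0.8185 0.5745 0.0000
    outer loop
      vertex 27.88 18.42 0.00
      vertex 22.82 25.63 27.49
      vertex 27.88 18.42 27.49
    endloop
  endfacet
  facet normal 0.3257 0.9455 0.0000
    outer loop
      vertex 22.82 25.63 0.00
      vertex 14.49 28.50 0.00
      vertex 14.49 28.50 27.49
    endloop
  endfacet
  facet normal 0.3257 0.9455 0.0000
    outer loop
      vertex 22.82 25.63 0.00
      vertex 14.49 28.50 27.49
      vertex 22.82 25.63 27.49
    endloop
  endfacet
  facet normal -0.2930 0.9561 0.0000
    outer loop
      vertex 14.49 28.50 0.00
      vertex 6.07 25.92 0.00
      vertex 6.07 25.92 27.49
    endloop
  endfacet
  facet normal -0.2930 0.9561 0.0000
    outer loop
      vertex 14.49 28.50 0.00
      vertex 6.07 25.92 27.49
      vertex 14.49 28.50 27.49
    endloop
  endfacet
  facet normal -0.7989 0.6015 0.0000
    outer loop
      vertex 6.07 25.92 0.00
      vertex 0.77 18.88 0.00
      vertex 0.77 18.88 27.49
    endloop
  endfacet
  facet normal -0.7989 0.6015 0.0000
    outer loop
      vertex 6.07 25.92 0.00
      vertex 0.77 18.88 27.49
      vertex 6.07 25.92 27.49
    endloop
  endfacet
  facet normal -0.9999 0.0170 0.0000
    outer loop
      vertex 0.77 18.88 0.00
      vertex 0.62 10.08 0.00
      vertex 0.62 10.08 27.49
    endloop
  endfacet
  facet normal -0.9999 0.0170 0.0000
    outer loop
      vertex 0.77 18.88 0.00
      vertex 0.62 10.08 27.49
      vertex 0.77 18.88 27.49
    endloop
  endfacet
  facet normal -0.8185 -0.5745 0.0000
    outer loop
      vertex 0.62 10.08 0.00
      vertex 5.68 2.87 0.00
      vertex 5.68 2.87 27.49
    endloop
  endfacet
  facet normal -0.8185 -0.5745 0.0000
    outer loop
      vertex 0.62 10.08 0.00
      vertex 5.68 2.87 27.49
      vertex 0.62 10.08 27.49
    endloop
  endfacet
  facet normal -0.3257 -0.9455 0.0000
    outer loop
      vertex 5.68 2.87 0.00
      vertex 14.01 0.00 0.00
      vertex 14.01 0.00 27.49
    endloop
  endfacet
  facet normal -0.3257 -0.9455 0.0000
    outer loop
      vertex 5.68 2.87 0.00
      vertex 14.01 0.00 27.49
      vertex 5.68 2.87 27.49
    endloop
  endfacet
  facet normal 0.2930 -0.9561 0.0000
    outer loop
      vertex 14.01 0.00 0.00
      vertex 22.43 2.58 0.00
      vertex 22.43 2.58 27.49
    endloop
  endfacet
  facet normal 0.2930 -0.9561 0.0000
    outer loop
      vertex 14.01 0.00 0.00
      vertex 22.43 2.58 27.49
      vertex 14.01 0.00 27.49
    endloop
  endfacet
  facet normal 0.7989 -0.6015 0.0000
    outer loop
      vertex 22.43 2.58 0.00
      vertex 27.73 9.62 0.00
      vertex 27.73 9.62 27.49
    endloop
  endfacet
  facet normal 0.7989 -0.6015 0.0000
    outer loop
      vertex 22.43 2.58 0.00
      vertex 27.73 9.62 27.49
      vertex 22.43 2.58 27.49
    endloop
  endfacet
  facet normal 0.9999 -0.0170 0.0000
    outer loop
      vertex 27.73 9.62 0.00
      vertex 27.88 18.42 0.00
      vertex 27.88 18.42 27.49
    endloop
  endfacet
  facet normal 0.9999 -0.0170 0.0000
    outer loop
      vertex 27.73 9.62 0.00
      vertex 27.88 18.42 27.49
      vertex 27.73 9.62 27.49
    endloop
  endfacet
endsolid part

The G0 Z moves step by Δz≈9.16 mm. Every layer's G1 loop is the same polygon, so the solid is a straight extrusion of it from z=0 to z≈27.5. Closing with flat bottom and top caps and triangulating gives 36 facets — a regular 10-sided prism (a cylinder approximated with 10 flat sides), circumscribed radius ≈ 14.2 mm, height ≈ 27.5 mm.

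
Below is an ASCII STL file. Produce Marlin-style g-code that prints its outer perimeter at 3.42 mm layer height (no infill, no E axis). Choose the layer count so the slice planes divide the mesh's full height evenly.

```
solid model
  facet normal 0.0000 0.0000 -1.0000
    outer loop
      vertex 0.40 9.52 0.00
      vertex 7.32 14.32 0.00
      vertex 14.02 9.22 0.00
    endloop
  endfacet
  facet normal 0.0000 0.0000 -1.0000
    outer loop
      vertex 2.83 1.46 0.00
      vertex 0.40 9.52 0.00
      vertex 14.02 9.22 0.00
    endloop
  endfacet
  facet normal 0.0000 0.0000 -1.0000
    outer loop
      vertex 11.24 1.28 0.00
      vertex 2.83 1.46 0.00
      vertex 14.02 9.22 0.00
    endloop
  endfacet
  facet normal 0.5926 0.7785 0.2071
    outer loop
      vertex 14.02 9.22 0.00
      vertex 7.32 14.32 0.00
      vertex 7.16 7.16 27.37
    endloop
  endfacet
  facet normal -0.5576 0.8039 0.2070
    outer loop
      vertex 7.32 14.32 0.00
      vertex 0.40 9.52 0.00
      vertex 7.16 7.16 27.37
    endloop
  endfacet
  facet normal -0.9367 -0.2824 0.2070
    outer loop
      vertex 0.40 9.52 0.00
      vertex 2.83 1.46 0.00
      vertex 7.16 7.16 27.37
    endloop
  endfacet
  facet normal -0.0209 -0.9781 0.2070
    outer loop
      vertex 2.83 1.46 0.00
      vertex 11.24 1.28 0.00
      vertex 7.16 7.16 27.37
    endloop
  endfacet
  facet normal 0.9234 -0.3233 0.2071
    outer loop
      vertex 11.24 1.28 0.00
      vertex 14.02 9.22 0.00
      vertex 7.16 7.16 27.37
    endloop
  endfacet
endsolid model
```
; perimeter-only toolpath
G21 ; units = mm
G90 ; absolute positioning
G28 ; home
; layer 1
G0 Z3.42
G0 X13.16 Y8.96
G1 X7.30 Y13.43
G1 X1.25 Y9.22
G1 X3.37 Y2.17
G1 X10.73 Y2.02
G1 X13.16 Y8.96
; layer 2
G0 Z6.84
G0 X12.30 Y8.71
G1 X7.28 Y12.53
G1 X2.09 Y8.93
G1 X3.91 Y2.88
G1 X10.22 Y2.75
G1 X12.30 Y8.71
; layer 3
G0 Z10.26
G0 X11.45 Y8.45
G1 X7.26 Y11.63
G1 X2.94 Y8.63
G1 X4.45 Y3.60
G1 X9.71 Y3.49
G1 X11.45 Y8.45
; layer 4
G0 Z13.69
G0 X10.59 Y8.19
G1 X7.24 Y10.74
G1 X3.78 Y8.34
G1 X5.00 Y4.31
G1 X9.20 Y4.22
G1 X10.59 Y8.19
; layer 5
G0 Z17.11
G0 X9.73 Y7.93
G1 X7.22 Y9.84
G1 X4.62 Y8.04
G1 X5.54 Y5.02
G1 X8.69 Y4.96
G1 X9.73 Y7.93
; layer 6
G0 Z20.53
G0 X8.88 Y7.68
G1 X7.20 Y8.95
G1 X5.47 Y7.75
G1 X6.08 Y5.74
G1 X8.18 Y5.69
G1 X8.88 Y7.68
; layer 7
G0 Z23.95
G0 X8.02 Y7.42
G1 X7.18 Y8.05
G1 X6.32 Y7.46
G1 X6.62 Y6.45
G1 X7.67 Y6.43
G1 X8.02 Y7.42
M2 ; end

The solid is a regular 5-sided pyramid, base circumscribed radius ≈ 7.16 mm, apex at z ≈ 27.4 mm. Slicing at Δz = 3.42 mm — 8 equal slices spanning the solid's height, so layer i sits at z = i·h/8 — gives 7 non-empty perimeters. Each is a 5-segment closed polygon; G0 lifts to the layer z and rapids to the start vertex, then G1 traces the edges. The cross-section shrinks linearly with z (the slice at the apex is degenerate and omitted).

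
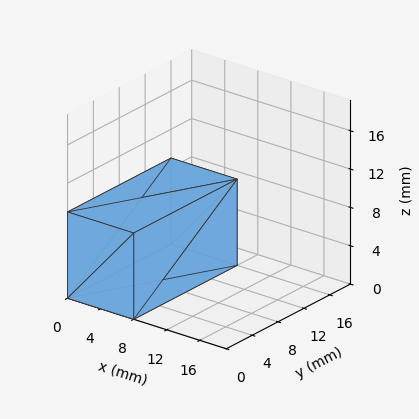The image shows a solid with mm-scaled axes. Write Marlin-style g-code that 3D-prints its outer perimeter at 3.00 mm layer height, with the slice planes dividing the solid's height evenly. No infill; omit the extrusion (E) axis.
Reading the render: the shape is a rectangular box, roughly 8 × 16 mm footprint and 9 mm tall (dimensions read to the nearest mm from the axis ticks). For the g-code, the solid's height is divided into equal slices at the stated Δz and each level perimeter traced with G1 moves after a G0 lift.

; perimeter-only toolpath
G21 ; units = mm
G90 ; absolute positioning
G28 ; home
; layer 1
G0 Z3.00
G0 X0.00 Y0.00
G1 X8.00 Y0.00
G1 X8.00 Y16.00
G1 X0.00 Y16.00
G1 X0.00 Y0.00
; layer 2
G0 Z6.00
G0 X0.00 Y0.00
G1 X8.00 Y0.00
G1 X8.00 Y16.00
G1 X0.00 Y16.00
G1 X0.00 Y0.00
; layer 3
G0 Z9.00
G0 X0.00 Y0.00
G1 X8.00 Y0.00
G1 X8.00 Y16.00
G1 X0.00 Y16.00
G1 X0.00 Y0.00
M2 ; end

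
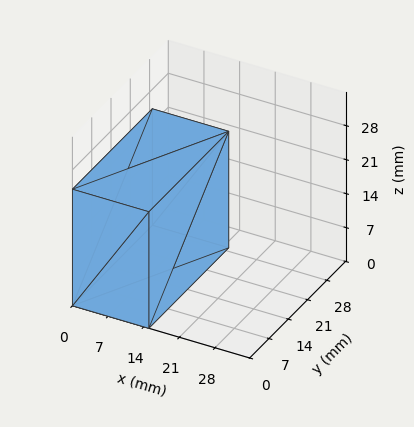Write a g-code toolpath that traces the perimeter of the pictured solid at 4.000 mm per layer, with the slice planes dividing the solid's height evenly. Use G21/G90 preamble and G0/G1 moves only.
Reading the render: the shape is a rectangular box, roughly 15 × 29 mm footprint and 24 mm tall (dimensions read to the nearest mm from the axis ticks). For the g-code, the solid's height is divided into equal slices at the stated Δz and each level perimeter traced with G1 moves after a G0 lift.

; perimeter-only toolpath
G21 ; units = mm
G90 ; absolute positioning
G28 ; home
; layer 1
G0 Z4.000
G0 X0.000 Y0.000
G1 X15.000 Y0.000
G1 X15.000 Y29.000
G1 X0.000 Y29.000
G1 X0.000 Y0.000
; layer 2
G0 Z8.000
G0 X0.000 Y0.000
G1 X15.000 Y0.000
G1 X15.000 Y29.000
G1 X0.000 Y29.000
G1 X0.000 Y0.000
; layer 3
G0 Z12.000
G0 X0.000 Y0.000
G1 X15.000 Y0.000
G1 X15.000 Y29.000
G1 X0.000 Y29.000
G1 X0.000 Y0.000
; layer 4
G0 Z16.000
G0 X0.000 Y0.000
G1 X15.000 Y0.000
G1 X15.000 Y29.000
G1 X0.000 Y29.000
G1 X0.000 Y0.000
; layer 5
G0 Z20.000
G0 X0.000 Y0.000
G1 X15.000 Y0.000
G1 X15.000 Y29.000
G1 X0.000 Y29.000
G1 X0.000 Y0.000
; layer 6
G0 Z24.000
G0 X0.000 Y0.000
G1 X15.000 Y0.000
G1 X15.000 Y29.000
G1 X0.000 Y29.000
G1 X0.000 Y0.000
M2 ; end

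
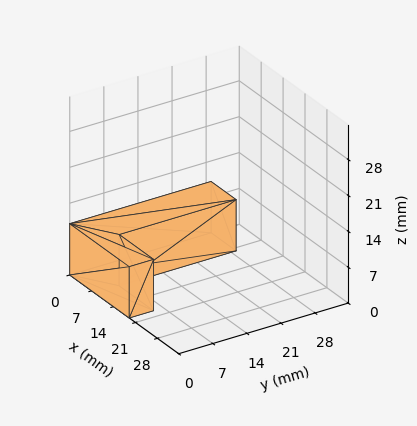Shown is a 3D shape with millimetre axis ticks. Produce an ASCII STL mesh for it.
Reading the render: the shape is an L-shaped prism: outer 19 × 29 mm, arm thicknesses ≈ 5 mm (horizontal) and 8 mm (vertical), extruded 10 mm in z (dimensions read to the nearest mm from the axis ticks). For the STL, each face is triangulated and given an outward normal.

solid part
  facet normal 0.0000 0.0000 -1.0000
    outer loop
      vertex 19.0 5.0 0.0
      vertex 19.0 0.0 0.0
      vertex 0.0 0.0 0.0
    endloop
  endfacet
  facet normal 0.0000 0.0000 -1.0000
    outer loop
      vertex 8.0 5.0 0.0
      vertex 19.0 5.0 0.0
      vertex 0.0 0.0 0.0
    endloop
  endfacet
  facet normal 0.0000 0.0000 -1.0000
    outer loop
      vertex 8.0 29.0 0.0
      vertex 8.0 5.0 0.0
      vertex 0.0 0.0 0.0
    endloop
  endfacet
  facet normal 0.0000 0.0000 -1.0000
    outer loop
      vertex 0.0 29.0 0.0
      vertex 8.0 29.0 0.0
      vertex 0.0 0.0 0.0
    endloop
  endfacet
  facet normal 0.0000 0.0000 1.0000
    outer loop
      vertex 0.0 0.0 10.0
      vertex 19.0 0.0 10.0
      vertex 19.0 5.0 10.0
    endloop
  endfacet
  facet normal 0.0000 0.0000 1.0000
    outer loop
      vertex 0.0 0.0 10.0
      vertex 19.0 5.0 10.0
      vertex 8.0 5.0 10.0
    endloop
  endfacet
  facet normal 0.0000 0.0000 1.0000
    outer loop
      vertex 0.0 0.0 10.0
      vertex 8.0 5.0 10.0
      vertex 8.0 29.0 10.0
    endloop
  endfacet
  facet normal 0.0000 0.0000 1.0000
    outer loop
      vertex 0.0 0.0 10.0
      vertex 8.0 29.0 10.0
      vertex 0.0 29.0 10.0
    endloop
  endfacet
  facet normal 0.0000 -1.0000 0.0000
    outer loop
      vertex 0.0 0.0 0.0
      vertex 19.0 0.0 0.0
      vertex 19.0 0.0 10.0
    endloop
  endfacet
  facet normal 0.0000 -1.0000 0.0000
    outer loop
      vertex 0.0 0.0 0.0
      vertex 19.0 0.0 10.0
      vertex 0.0 0.0 10.0
    endloop
  endfacet
  facet normal 1.0000 0.0000 0.0000
    outer loop
      vertex 19.0 0.0 0.0
      vertex 19.0 5.0 0.0
      vertex 19.0 5.0 10.0
    endloop
  endfacet
  facet normal 1.0000 0.0000 0.0000
    outer loop
      vertex 19.0 0.0 0.0
      vertex 19.0 5.0 10.0
      vertex 19.0 0.0 10.0
    endloop
  endfacet
  facet normal 0.0000 1.0000 0.0000
    outer loop
      vertex 19.0 5.0 0.0
      vertex 8.0 5.0 0.0
      vertex 8.0 5.0 10.0
    endloop
  endfacet
  facet normal 0.0000 1.0000 0.0000
    outer loop
      vertex 19.0 5.0 0.0
      vertex 8.0 5.0 10.0
      vertex 19.0 5.0 10.0
    endloop
  endfacet
  facet normal 1.0000 0.0000 0.0000
    outer loop
      vertex 8.0 5.0 0.0
      vertex 8.0 29.0 0.0
      vertex 8.0 29.0 10.0
    endloop
  endfacet
  facet normal 1.0000 0.0000 0.0000
    outer loop
      vertex 8.0 5.0 0.0
      vertex 8.0 29.0 10.0
      vertex 8.0 5.0 10.0
    endloop
  endfacet
  facet normal 0.0000 1.0000 0.0000
    outer loop
      vertex 8.0 29.0 0.0
      vertex 0.0 29.0 0.0
      vertex 0.0 29.0 10.0
    endloop
  endfacet
  facet normal 0.0000 1.0000 0.0000
    outer loop
      vertex 8.0 29.0 0.0
      vertex 0.0 29.0 10.0
      vertex 8.0 29.0 10.0
    endloop
  endfacet
  facet normal -1.0000 0.0000 0.0000
    outer loop
      vertex 0.0 29.0 0.0
      vertex 0.0 0.0 0.0
      vertex 0.0 0.0 10.0
    endloop
  endfacet
  facet normal -1.0000 0.0000 0.0000
    outer loop
      vertex 0.0 29.0 0.0
      vertex 0.0 0.0 10.0
      vertex 0.0 29.0 10.0
    endloop
  endfacet
endsolid part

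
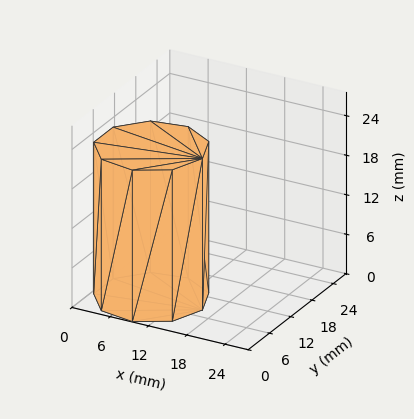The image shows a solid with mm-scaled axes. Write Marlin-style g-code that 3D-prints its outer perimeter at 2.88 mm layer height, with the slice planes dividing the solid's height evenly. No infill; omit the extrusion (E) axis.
Reading the render: the shape is a regular 9-sided prism (a cylinder approximated with 9 flat sides), circumscribed radius ≈ 8 mm, height ≈ 23 mm (dimensions read to the nearest mm from the axis ticks). For the g-code, the solid's height is divided into equal slices at the stated Δz and each level perimeter traced with G1 moves after a G0 lift.

; perimeter-only toolpath
G21 ; units = mm
G90 ; absolute positioning
G28 ; home
; layer 1
G0 Z2.88
G0 X16.00 Y8.00
G1 X14.13 Y13.14
G1 X9.39 Y15.88
G1 X4.00 Y14.93
G1 X0.48 Y10.74
G1 X0.48 Y5.26
G1 X4.00 Y1.07
G1 X9.39 Y0.12
G1 X14.13 Y2.86
G1 X16.00 Y8.00
; layer 2
G0 Z5.75
G0 X16.00 Y8.00
G1 X14.13 Y13.14
G1 X9.39 Y15.88
G1 X4.00 Y14.93
G1 X0.48 Y10.74
G1 X0.48 Y5.26
G1 X4.00 Y1.07
G1 X9.39 Y0.12
G1 X14.13 Y2.86
G1 X16.00 Y8.00
; layer 3
G0 Z8.62
G0 X16.00 Y8.00
G1 X14.13 Y13.14
G1 X9.39 Y15.88
G1 X4.00 Y14.93
G1 X0.48 Y10.74
G1 X0.48 Y5.26
G1 X4.00 Y1.07
G1 X9.39 Y0.12
G1 X14.13 Y2.86
G1 X16.00 Y8.00
; layer 4
G0 Z11.50
G0 X16.00 Y8.00
G1 X14.13 Y13.14
G1 X9.39 Y15.88
G1 X4.00 Y14.93
G1 X0.48 Y10.74
G1 X0.48 Y5.26
G1 X4.00 Y1.07
G1 X9.39 Y0.12
G1 X14.13 Y2.86
G1 X16.00 Y8.00
; layer 5
G0 Z14.38
G0 X16.00 Y8.00
G1 X14.13 Y13.14
G1 X9.39 Y15.88
G1 X4.00 Y14.93
G1 X0.48 Y10.74
G1 X0.48 Y5.26
G1 X4.00 Y1.07
G1 X9.39 Y0.12
G1 X14.13 Y2.86
G1 X16.00 Y8.00
; layer 6
G0 Z17.25
G0 X16.00 Y8.00
G1 X14.13 Y13.14
G1 X9.39 Y15.88
G1 X4.00 Y14.93
G1 X0.48 Y10.74
G1 X0.48 Y5.26
G1 X4.00 Y1.07
G1 X9.39 Y0.12
G1 X14.13 Y2.86
G1 X16.00 Y8.00
; layer 7
G0 Z20.12
G0 X16.00 Y8.00
G1 X14.13 Y13.14
G1 X9.39 Y15.88
G1 X4.00 Y14.93
G1 X0.48 Y10.74
G1 X0.48 Y5.26
G1 X4.00 Y1.07
G1 X9.39 Y0.12
G1 X14.13 Y2.86
G1 X16.00 Y8.00
; layer 8
G0 Z23.00
G0 X16.00 Y8.00
G1 X14.13 Y13.14
G1 X9.39 Y15.88
G1 X4.00 Y14.93
G1 X0.48 Y10.74
G1 X0.48 Y5.26
G1 X4.00 Y1.07
G1 X9.39 Y0.12
G1 X14.13 Y2.86
G1 X16.00 Y8.00
M2 ; end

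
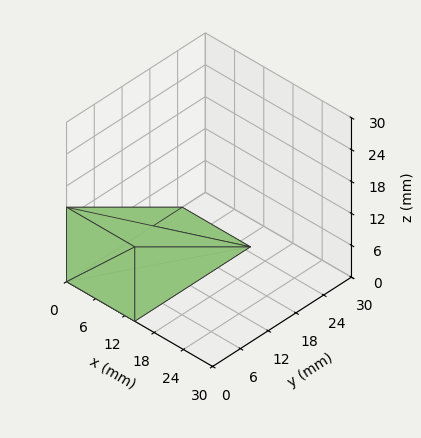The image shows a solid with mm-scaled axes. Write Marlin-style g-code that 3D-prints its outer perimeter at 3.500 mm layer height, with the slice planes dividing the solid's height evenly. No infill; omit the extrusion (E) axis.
Reading the render: the shape is a wedge (ramp): 14 × 25 mm base, rising to 14 mm along the y=0 edge and sloping linearly to z=0 at y=25 (dimensions read to the nearest mm from the axis ticks). For the g-code, the solid's height is divided into equal slices at the stated Δz and each level perimeter traced with G1 moves after a G0 lift.

; perimeter-only toolpath
G21 ; units = mm
G90 ; absolute positioning
G28 ; home
; layer 1
G0 Z3.500
G0 X0.000 Y0.000
G1 X14.000 Y0.000
G1 X14.000 Y18.750
G1 X0.000 Y18.750
G1 X0.000 Y0.000
; layer 2
G0 Z7.000
G0 X0.000 Y0.000
G1 X14.000 Y0.000
G1 X14.000 Y12.500
G1 X0.000 Y12.500
G1 X0.000 Y0.000
; layer 3
G0 Z10.500
G0 X0.000 Y0.000
G1 X14.000 Y0.000
G1 X14.000 Y6.250
G1 X0.000 Y6.250
G1 X0.000 Y0.000
M2 ; end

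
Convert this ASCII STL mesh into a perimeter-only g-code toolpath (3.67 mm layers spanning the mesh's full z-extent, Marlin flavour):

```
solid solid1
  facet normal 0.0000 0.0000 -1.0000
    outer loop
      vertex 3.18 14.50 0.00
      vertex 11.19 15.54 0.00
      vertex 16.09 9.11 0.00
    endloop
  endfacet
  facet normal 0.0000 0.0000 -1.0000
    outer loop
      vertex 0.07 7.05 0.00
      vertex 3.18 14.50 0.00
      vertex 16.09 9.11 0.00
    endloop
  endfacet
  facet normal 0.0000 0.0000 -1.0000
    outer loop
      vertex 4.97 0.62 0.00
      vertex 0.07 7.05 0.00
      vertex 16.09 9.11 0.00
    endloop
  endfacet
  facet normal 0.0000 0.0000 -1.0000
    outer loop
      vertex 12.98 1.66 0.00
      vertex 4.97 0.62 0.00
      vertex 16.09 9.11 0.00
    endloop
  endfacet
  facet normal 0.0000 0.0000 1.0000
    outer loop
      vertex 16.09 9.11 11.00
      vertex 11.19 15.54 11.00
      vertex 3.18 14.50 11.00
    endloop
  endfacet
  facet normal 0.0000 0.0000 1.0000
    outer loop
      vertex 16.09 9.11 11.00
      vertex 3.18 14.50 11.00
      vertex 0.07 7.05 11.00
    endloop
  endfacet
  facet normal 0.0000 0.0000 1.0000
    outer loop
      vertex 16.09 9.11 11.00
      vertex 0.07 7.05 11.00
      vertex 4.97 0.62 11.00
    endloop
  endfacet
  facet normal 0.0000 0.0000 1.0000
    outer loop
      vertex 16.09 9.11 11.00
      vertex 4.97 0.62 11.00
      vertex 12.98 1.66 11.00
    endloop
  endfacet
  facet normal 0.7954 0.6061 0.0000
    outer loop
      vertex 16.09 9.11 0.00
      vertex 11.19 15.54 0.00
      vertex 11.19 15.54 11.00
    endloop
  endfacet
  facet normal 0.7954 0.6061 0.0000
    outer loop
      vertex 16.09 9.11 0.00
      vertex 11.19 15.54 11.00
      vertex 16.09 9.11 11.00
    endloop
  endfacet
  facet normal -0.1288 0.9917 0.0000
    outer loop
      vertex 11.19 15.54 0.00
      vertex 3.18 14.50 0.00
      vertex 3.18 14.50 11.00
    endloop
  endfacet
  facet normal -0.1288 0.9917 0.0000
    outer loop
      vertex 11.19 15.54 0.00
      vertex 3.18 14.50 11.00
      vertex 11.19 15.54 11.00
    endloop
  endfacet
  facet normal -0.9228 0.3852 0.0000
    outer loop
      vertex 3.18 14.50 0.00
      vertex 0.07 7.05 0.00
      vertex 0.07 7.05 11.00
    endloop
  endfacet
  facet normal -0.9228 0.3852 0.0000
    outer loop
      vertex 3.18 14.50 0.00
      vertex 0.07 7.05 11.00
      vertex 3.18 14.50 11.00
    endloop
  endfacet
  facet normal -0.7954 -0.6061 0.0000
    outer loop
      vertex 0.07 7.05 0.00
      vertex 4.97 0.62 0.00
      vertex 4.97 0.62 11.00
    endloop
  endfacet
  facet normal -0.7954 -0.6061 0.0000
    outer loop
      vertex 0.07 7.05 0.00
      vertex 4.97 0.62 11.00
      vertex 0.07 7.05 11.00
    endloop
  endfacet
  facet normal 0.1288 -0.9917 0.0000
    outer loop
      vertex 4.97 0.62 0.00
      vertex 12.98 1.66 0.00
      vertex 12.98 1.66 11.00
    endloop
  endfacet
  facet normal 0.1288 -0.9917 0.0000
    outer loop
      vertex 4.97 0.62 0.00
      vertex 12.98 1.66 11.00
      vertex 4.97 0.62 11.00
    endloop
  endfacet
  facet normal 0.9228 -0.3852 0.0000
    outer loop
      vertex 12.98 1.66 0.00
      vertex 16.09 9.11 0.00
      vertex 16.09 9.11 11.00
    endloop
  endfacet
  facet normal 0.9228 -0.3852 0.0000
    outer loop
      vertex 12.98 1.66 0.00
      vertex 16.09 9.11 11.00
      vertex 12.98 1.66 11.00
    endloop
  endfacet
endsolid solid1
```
; perimeter-only toolpath
G21 ; units = mm
G90 ; absolute positioning
G28 ; home
; layer 1
G0 Z3.67
G0 X16.09 Y9.11
G1 X11.19 Y15.54
G1 X3.18 Y14.50
G1 X0.07 Y7.05
G1 X4.97 Y0.62
G1 X12.98 Y1.66
G1 X16.09 Y9.11
; layer 2
G0 Z7.33
G0 X16.09 Y9.11
G1 X11.19 Y15.54
G1 X3.18 Y14.50
G1 X0.07 Y7.05
G1 X4.97 Y0.62
G1 X12.98 Y1.66
G1 X16.09 Y9.11
; layer 3
G0 Z11.00
G0 X16.09 Y9.11
G1 X11.19 Y15.54
G1 X3.18 Y14.50
G1 X0.07 Y7.05
G1 X4.97 Y0.62
G1 X12.98 Y1.66
G1 X16.09 Y9.11
M2 ; end

The solid is a regular 6-sided prism (a cylinder approximated with 6 flat sides), circumscribed radius ≈ 8.08 mm, height ≈ 11 mm. Slicing at Δz = 3.67 mm — 3 equal slices spanning the solid's height, so layer i sits at z = i·h/3 — gives 3 non-empty perimeters. Each is a 6-segment closed polygon; G0 lifts to the layer z and rapids to the start vertex, then G1 traces the edges.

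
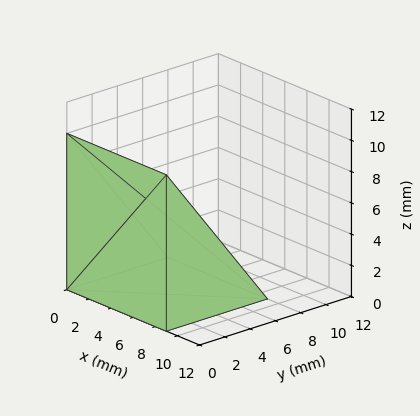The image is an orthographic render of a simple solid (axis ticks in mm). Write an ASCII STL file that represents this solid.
Reading the render: the shape is a wedge (ramp): 9 × 8 mm base, rising to 10 mm along the y=0 edge and sloping linearly to z=0 at y=8 (dimensions read to the nearest mm from the axis ticks). For the STL, each face is triangulated and given an outward normal.

solid part
  facet normal 0.0000 0.0000 -1.0000
    outer loop
      vertex 9.000 8.000 0.000
      vertex 9.000 0.000 0.000
      vertex 0.000 0.000 0.000
    endloop
  endfacet
  facet normal 0.0000 0.0000 -1.0000
    outer loop
      vertex 0.000 8.000 0.000
      vertex 9.000 8.000 0.000
      vertex 0.000 0.000 0.000
    endloop
  endfacet
  facet normal 0.0000 -1.0000 0.0000
    outer loop
      vertex 0.000 0.000 0.000
      vertex 9.000 0.000 0.000
      vertex 9.000 0.000 10.000
    endloop
  endfacet
  facet normal 0.0000 -1.0000 0.0000
    outer loop
      vertex 0.000 0.000 0.000
      vertex 9.000 0.000 10.000
      vertex 0.000 0.000 10.000
    endloop
  endfacet
  facet normal 0.0000 0.7809 0.6247
    outer loop
      vertex 0.000 0.000 10.000
      vertex 9.000 0.000 10.000
      vertex 9.000 8.000 0.000
    endloop
  endfacet
  facet normal 0.0000 0.7809 0.6247
    outer loop
      vertex 0.000 0.000 10.000
      vertex 9.000 8.000 0.000
      vertex 0.000 8.000 0.000
    endloop
  endfacet
  facet normal -1.0000 0.0000 0.0000
    outer loop
      vertex 0.000 0.000 10.000
      vertex 0.000 8.000 0.000
      vertex 0.000 0.000 0.000
    endloop
  endfacet
  facet normal 1.0000 0.0000 0.0000
    outer loop
      vertex 9.000 0.000 0.000
      vertex 9.000 8.000 0.000
      vertex 9.000 0.000 10.000
    endloop
  endfacet
endsolid part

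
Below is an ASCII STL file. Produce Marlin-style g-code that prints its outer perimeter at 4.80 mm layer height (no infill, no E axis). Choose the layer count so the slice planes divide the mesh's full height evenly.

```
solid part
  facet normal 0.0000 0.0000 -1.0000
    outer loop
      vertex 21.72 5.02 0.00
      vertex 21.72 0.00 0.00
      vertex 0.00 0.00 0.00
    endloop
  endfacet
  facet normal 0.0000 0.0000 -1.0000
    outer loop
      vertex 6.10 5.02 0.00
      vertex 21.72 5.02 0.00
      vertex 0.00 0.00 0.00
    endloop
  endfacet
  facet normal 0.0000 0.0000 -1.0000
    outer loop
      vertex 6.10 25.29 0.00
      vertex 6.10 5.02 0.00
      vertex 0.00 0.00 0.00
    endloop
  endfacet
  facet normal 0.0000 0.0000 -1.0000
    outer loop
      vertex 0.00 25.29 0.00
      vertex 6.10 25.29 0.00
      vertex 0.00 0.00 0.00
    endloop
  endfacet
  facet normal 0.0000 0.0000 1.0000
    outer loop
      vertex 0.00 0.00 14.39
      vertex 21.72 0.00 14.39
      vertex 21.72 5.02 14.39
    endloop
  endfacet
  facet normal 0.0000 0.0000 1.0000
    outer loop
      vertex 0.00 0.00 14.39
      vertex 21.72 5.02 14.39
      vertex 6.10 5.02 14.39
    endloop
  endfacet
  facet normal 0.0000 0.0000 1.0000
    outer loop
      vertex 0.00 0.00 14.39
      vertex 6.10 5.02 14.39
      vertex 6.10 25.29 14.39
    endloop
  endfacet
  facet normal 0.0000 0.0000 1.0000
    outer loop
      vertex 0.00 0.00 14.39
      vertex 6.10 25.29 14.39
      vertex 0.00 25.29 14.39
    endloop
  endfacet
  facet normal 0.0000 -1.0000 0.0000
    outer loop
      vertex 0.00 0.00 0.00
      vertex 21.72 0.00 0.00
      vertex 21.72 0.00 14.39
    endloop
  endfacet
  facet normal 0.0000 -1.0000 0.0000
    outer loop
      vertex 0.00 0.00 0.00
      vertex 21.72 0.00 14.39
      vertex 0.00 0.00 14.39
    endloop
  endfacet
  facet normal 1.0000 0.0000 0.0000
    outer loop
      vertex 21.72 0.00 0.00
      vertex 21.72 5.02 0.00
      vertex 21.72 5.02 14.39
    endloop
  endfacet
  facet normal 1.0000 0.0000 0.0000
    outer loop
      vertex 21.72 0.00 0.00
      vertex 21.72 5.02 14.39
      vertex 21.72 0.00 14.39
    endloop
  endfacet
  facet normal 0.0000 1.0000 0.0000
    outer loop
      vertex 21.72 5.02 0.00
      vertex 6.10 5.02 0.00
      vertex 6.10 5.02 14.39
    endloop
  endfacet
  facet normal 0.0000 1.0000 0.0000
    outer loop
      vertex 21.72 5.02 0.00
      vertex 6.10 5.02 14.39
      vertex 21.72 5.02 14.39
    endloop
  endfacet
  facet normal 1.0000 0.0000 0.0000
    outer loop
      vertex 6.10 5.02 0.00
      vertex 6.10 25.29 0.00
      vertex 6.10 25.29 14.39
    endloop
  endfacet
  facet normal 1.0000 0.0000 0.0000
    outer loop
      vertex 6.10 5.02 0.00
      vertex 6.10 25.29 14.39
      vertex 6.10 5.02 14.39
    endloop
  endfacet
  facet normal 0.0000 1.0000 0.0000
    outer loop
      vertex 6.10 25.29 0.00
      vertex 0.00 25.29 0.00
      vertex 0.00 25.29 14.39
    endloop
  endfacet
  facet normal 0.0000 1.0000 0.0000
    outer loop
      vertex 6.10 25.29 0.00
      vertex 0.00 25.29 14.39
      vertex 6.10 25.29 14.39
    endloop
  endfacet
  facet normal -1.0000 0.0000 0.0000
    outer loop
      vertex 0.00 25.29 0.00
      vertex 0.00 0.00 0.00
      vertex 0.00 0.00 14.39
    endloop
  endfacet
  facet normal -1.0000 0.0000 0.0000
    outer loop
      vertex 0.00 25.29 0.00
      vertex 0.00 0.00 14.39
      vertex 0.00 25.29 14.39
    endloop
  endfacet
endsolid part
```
; perimeter-only toolpath
G21 ; units = mm
G90 ; absolute positioning
G28 ; home
; layer 1
G0 Z4.80
G0 X0.00 Y0.00
G1 X21.72 Y0.00
G1 X21.72 Y5.02
G1 X6.10 Y5.02
G1 X6.10 Y25.29
G1 X0.00 Y25.29
G1 X0.00 Y0.00
; layer 2
G0 Z9.59
G0 X0.00 Y0.00
G1 X21.72 Y0.00
G1 X21.72 Y5.02
G1 X6.10 Y5.02
G1 X6.10 Y25.29
G1 X0.00 Y25.29
G1 X0.00 Y0.00
; layer 3
G0 Z14.39
G0 X0.00 Y0.00
G1 X21.72 Y0.00
G1 X21.72 Y5.02
G1 X6.10 Y5.02
G1 X6.10 Y25.29
G1 X0.00 Y25.29
G1 X0.00 Y0.00
M2 ; end

The solid is an L-shaped prism: outer 21.7 × 25.3 mm, arm thicknesses ≈ 5.02 mm (horizontal) and 6.1 mm (vertical), extruded 14.4 mm in z. Slicing at Δz = 4.80 mm — 3 equal slices spanning the solid's height, so layer i sits at z = i·h/3 — gives 3 non-empty perimeters. Each is a 6-segment closed polygon; G0 lifts to the layer z and rapids to the start vertex, then G1 traces the edges.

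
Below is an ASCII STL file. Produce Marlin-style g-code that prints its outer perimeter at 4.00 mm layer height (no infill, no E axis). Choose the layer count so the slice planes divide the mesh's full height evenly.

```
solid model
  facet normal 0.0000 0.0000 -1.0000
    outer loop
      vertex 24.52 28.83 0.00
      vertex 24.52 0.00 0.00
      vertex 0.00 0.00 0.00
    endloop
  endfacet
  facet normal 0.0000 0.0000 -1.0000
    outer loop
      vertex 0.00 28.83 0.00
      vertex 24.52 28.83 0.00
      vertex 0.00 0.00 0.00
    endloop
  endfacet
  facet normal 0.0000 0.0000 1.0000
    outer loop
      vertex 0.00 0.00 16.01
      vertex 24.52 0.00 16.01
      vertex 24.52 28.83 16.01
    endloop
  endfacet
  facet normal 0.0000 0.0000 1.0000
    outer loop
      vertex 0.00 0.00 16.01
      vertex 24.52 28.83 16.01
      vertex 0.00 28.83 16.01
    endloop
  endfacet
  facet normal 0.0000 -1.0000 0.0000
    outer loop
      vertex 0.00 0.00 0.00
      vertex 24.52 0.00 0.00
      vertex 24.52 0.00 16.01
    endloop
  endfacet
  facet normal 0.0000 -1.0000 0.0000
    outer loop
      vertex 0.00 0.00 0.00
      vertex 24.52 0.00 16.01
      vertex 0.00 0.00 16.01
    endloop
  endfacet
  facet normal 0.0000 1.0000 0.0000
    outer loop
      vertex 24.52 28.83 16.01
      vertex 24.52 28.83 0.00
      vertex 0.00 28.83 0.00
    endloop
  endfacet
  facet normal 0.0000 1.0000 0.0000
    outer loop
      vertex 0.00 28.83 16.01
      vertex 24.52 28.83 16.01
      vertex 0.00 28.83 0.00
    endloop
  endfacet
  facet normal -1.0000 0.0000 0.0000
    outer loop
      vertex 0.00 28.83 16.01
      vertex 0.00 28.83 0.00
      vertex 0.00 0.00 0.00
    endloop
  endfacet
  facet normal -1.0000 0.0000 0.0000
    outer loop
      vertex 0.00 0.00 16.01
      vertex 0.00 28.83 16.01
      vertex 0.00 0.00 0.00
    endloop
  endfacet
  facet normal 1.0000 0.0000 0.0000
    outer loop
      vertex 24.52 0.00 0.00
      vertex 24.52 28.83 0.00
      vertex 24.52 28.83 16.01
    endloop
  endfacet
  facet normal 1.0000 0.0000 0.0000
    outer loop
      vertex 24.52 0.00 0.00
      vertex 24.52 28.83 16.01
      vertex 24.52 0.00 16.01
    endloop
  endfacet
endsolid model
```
; perimeter-only toolpath
G21 ; units = mm
G90 ; absolute positioning
G28 ; home
; layer 1
G0 Z4.00
G0 X0.00 Y0.00
G1 X24.52 Y0.00
G1 X24.52 Y28.83
G1 X0.00 Y28.83
G1 X0.00 Y0.00
; layer 2
G0 Z8.01
G0 X0.00 Y0.00
G1 X24.52 Y0.00
G1 X24.52 Y28.83
G1 X0.00 Y28.83
G1 X0.00 Y0.00
; layer 3
G0 Z12.01
G0 X0.00 Y0.00
G1 X24.52 Y0.00
G1 X24.52 Y28.83
G1 X0.00 Y28.83
G1 X0.00 Y0.00
; layer 4
G0 Z16.01
G0 X0.00 Y0.00
G1 X24.52 Y0.00
G1 X24.52 Y28.83
G1 X0.00 Y28.83
G1 X0.00 Y0.00
M2 ; end

The solid is a rectangular box, roughly 24.5 × 28.8 mm footprint and 16 mm tall. Slicing at Δz = 4.00 mm — 4 equal slices spanning the solid's height, so layer i sits at z = i·h/4 — gives 4 non-empty perimeters. Each is a 4-segment closed polygon; G0 lifts to the layer z and rapids to the start vertex, then G1 traces the edges.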